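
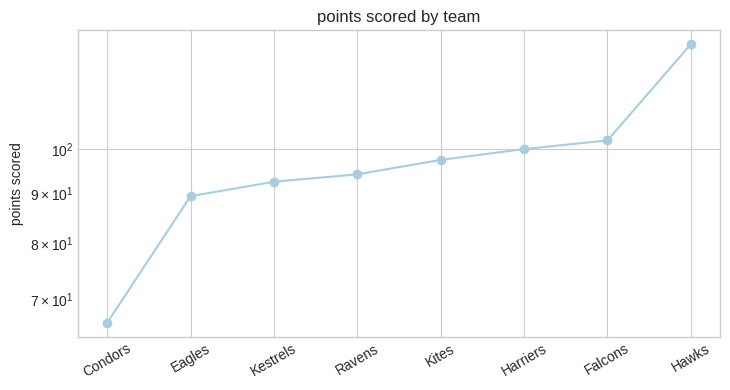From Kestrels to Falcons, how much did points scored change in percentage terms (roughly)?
Kestrels ≈ 90, Falcons ≈ 100; (100 − 90) / 90 ≈ +11.1%.

≈ +11.1%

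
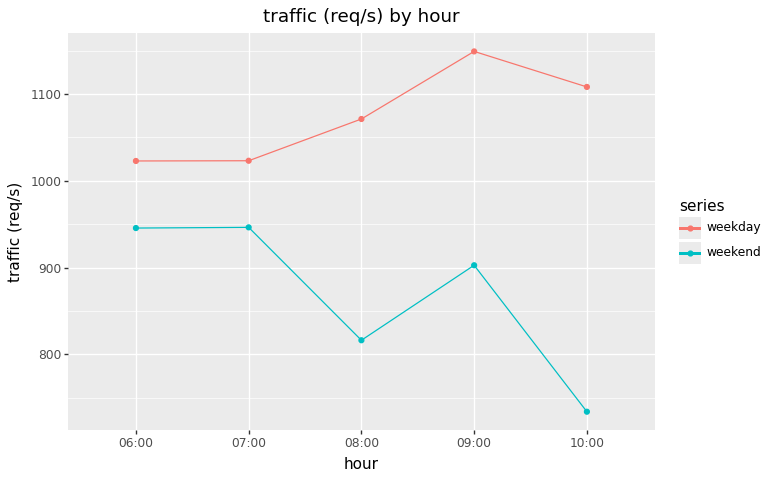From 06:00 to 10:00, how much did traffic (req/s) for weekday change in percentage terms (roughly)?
06:00 ≈ 1000, 10:00 ≈ 1100; (1100 − 1000) / 1000 ≈ +10%.

≈ +10%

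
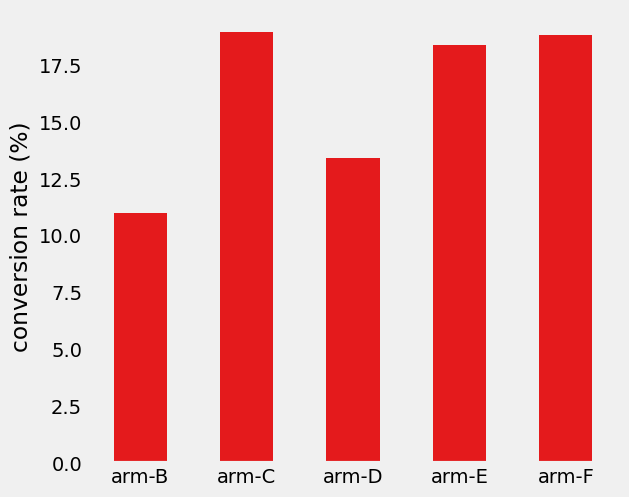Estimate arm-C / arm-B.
≈ 1.5×

arm-C ≈ 18, arm-B ≈ 12; 18/12 ≈ 1.5.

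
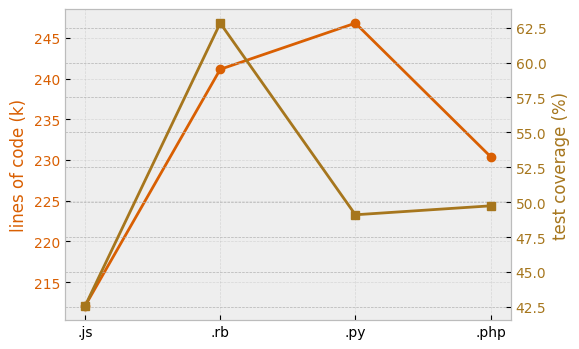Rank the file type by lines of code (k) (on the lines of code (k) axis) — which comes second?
.rb

Top 3 (on the lines of code (k) axis): .py ≈ 245, .rb ≈ 240, .php ≈ 230.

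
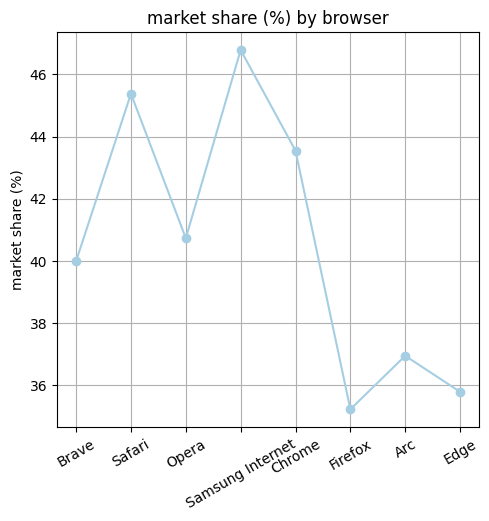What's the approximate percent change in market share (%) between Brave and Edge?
Brave ≈ 40, Edge ≈ 36; (36 − 40) / 40 ≈ -10%.

≈ -10%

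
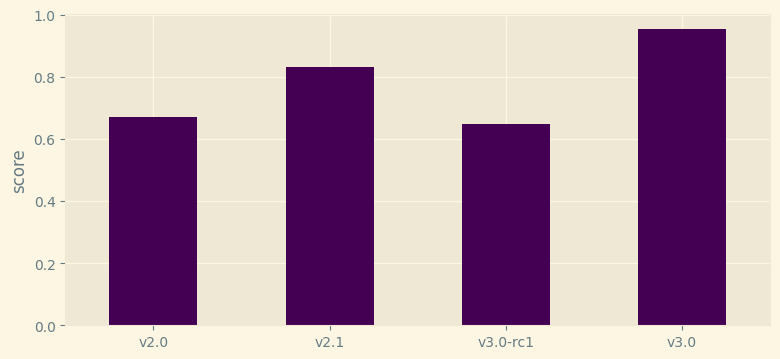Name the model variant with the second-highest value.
Top 3: v3.0 ≈ 1.0, v2.1 ≈ 0.8, v2.0 ≈ 0.7.

v2.1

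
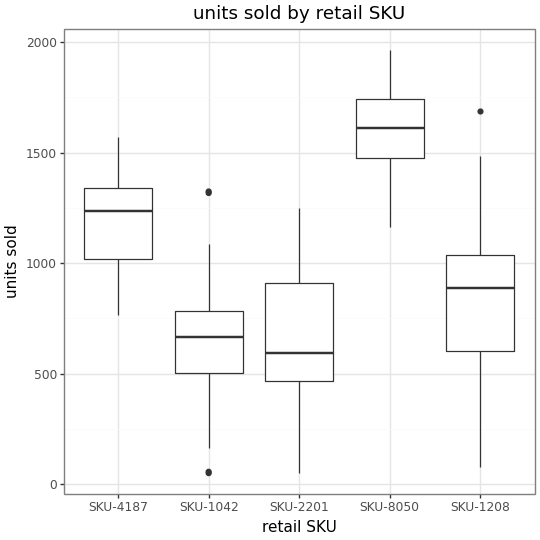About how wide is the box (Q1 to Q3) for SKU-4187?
Q3 ≈ 1300, Q1 ≈ 1000; IQR ≈ 300.

≈ 300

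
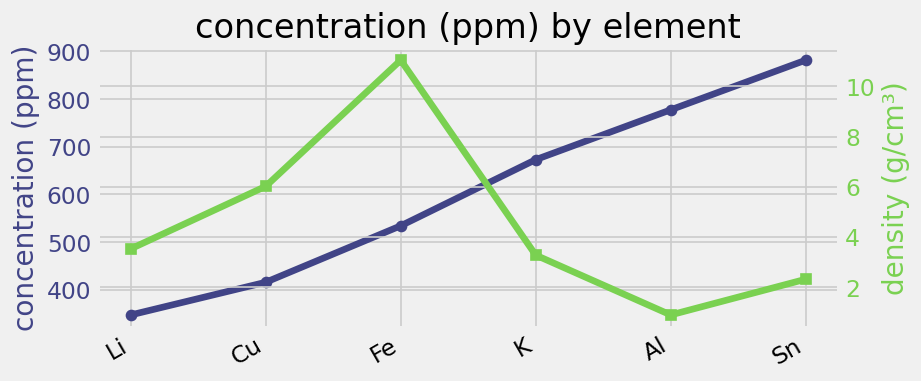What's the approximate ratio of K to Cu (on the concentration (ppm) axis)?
K ≈ 650, Cu ≈ 400; 650/400 ≈ 1.62.

≈ 1.62×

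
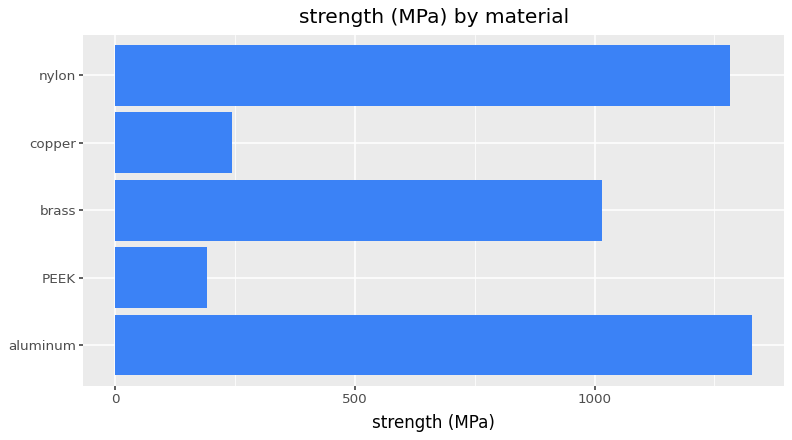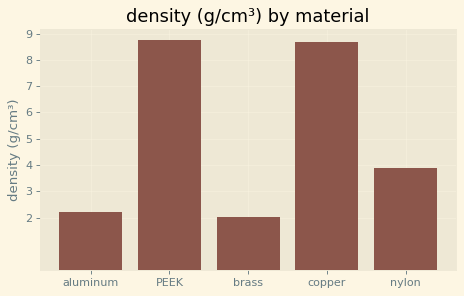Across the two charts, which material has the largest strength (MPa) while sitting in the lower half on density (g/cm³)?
aluminum

Chart 2 median density (g/cm³) ≈ 4; below-median materials: aluminum, brass. Among those, aluminum has the highest strength (MPa) (≈ 1400).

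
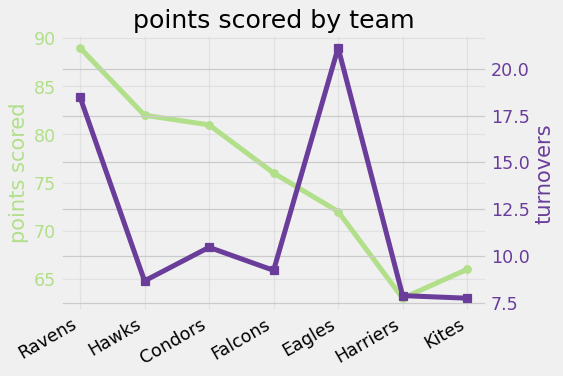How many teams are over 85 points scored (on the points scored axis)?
Above 85: Ravens.

1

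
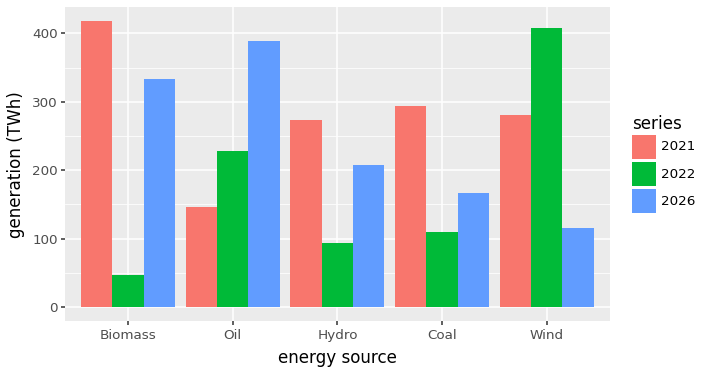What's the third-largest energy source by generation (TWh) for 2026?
Top 4 for 2026: Oil ≈ 400, Biomass ≈ 350, Hydro ≈ 200, Coal ≈ 150.

Hydro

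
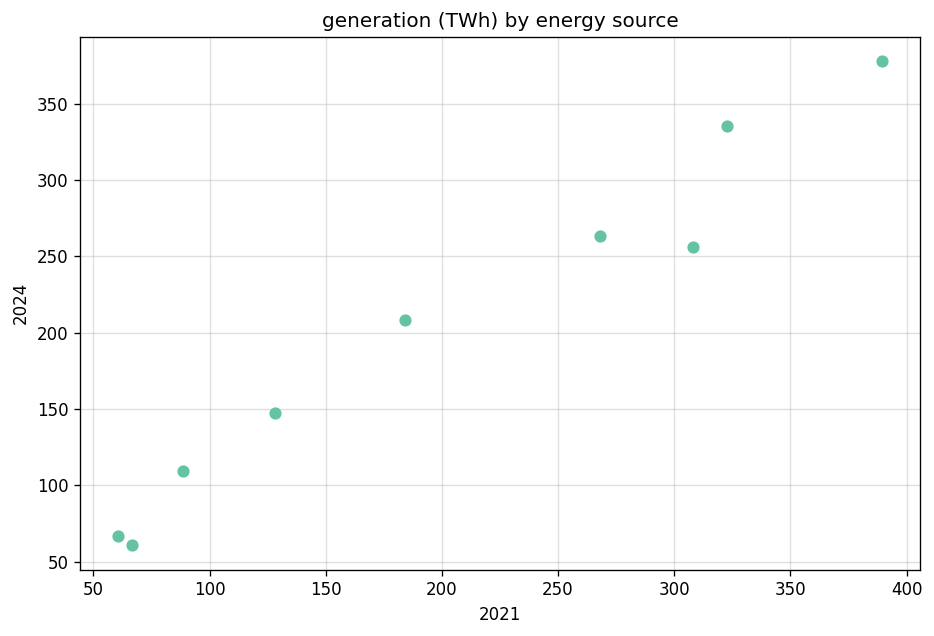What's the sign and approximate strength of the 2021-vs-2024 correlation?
positive, strong

Points are positively correlated; strong (|r| ≈ 1.0).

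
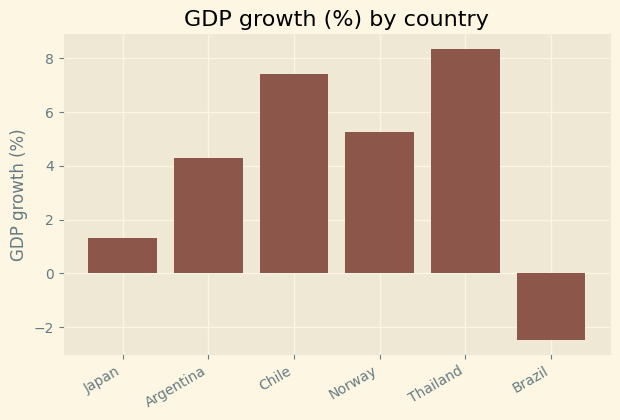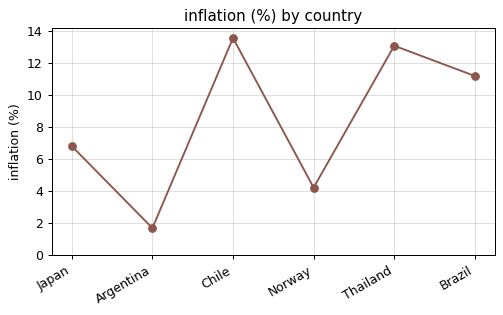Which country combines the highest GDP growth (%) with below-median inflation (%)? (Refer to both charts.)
Norway

Chart 2 median inflation (%) ≈ 8; below-median countries: Japan, Argentina, Norway. Among those, Norway has the highest GDP growth (%) (≈ 5).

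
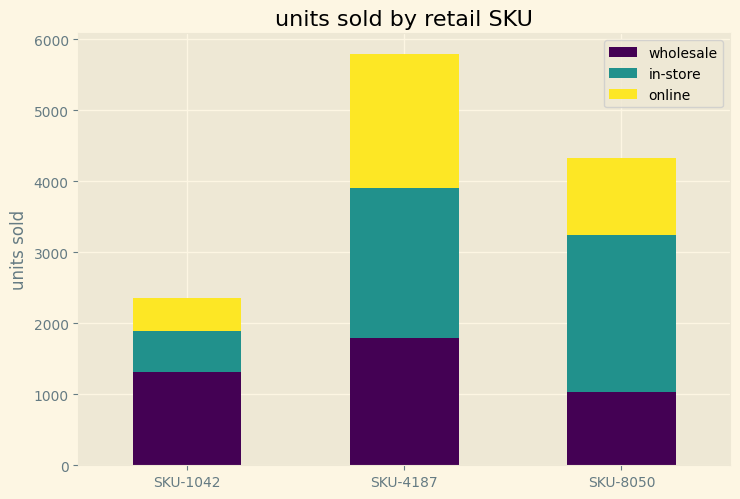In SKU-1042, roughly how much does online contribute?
online top ≈ 2500, bottom ≈ 2000; segment ≈ 500.

≈ 500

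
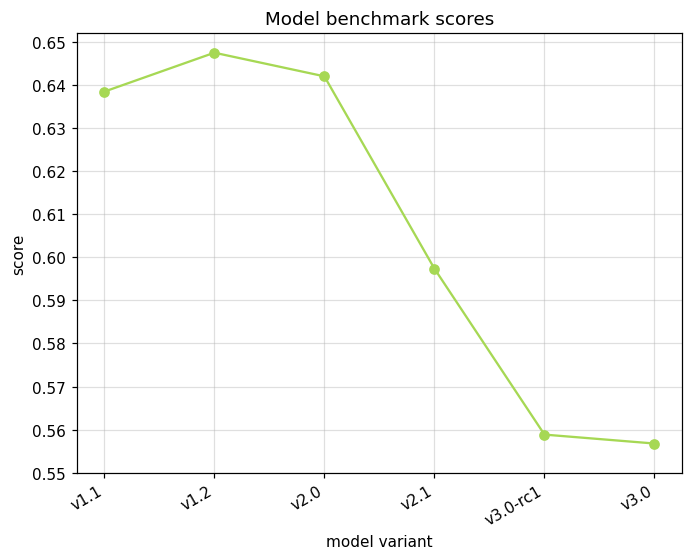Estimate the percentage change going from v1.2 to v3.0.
≈ -13.8%

v1.2 ≈ 0.65, v3.0 ≈ 0.56; (0.56 − 0.65) / 0.65 ≈ -13.8%.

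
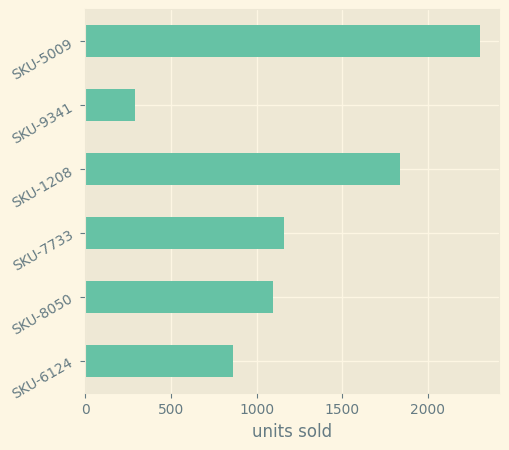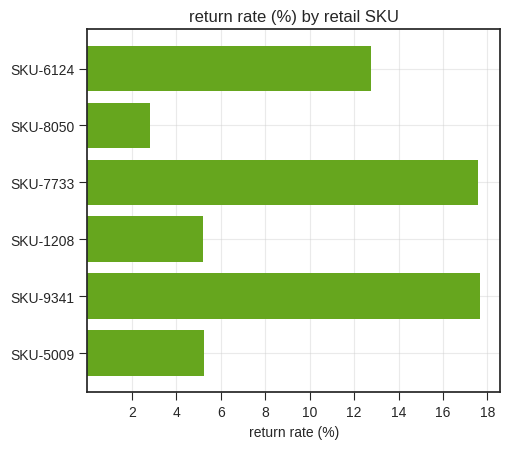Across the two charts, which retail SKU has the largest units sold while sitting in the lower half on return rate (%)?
SKU-5009

Chart 2 median return rate (%) ≈ 10; below-median retail SKUs: SKU-8050, SKU-1208, SKU-5009. Among those, SKU-5009 has the highest units sold (≈ 2500).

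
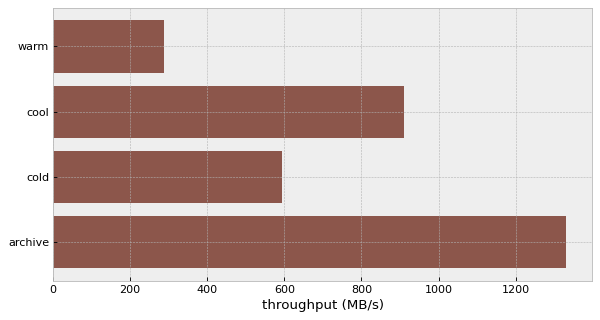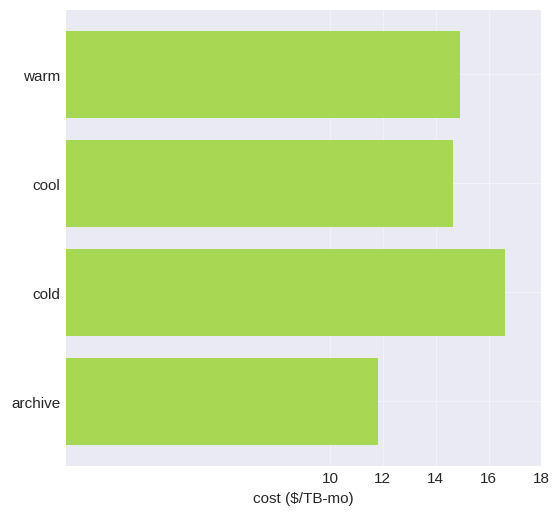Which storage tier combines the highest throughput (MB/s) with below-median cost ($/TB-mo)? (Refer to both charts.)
Chart 2 median cost ($/TB-mo) ≈ 14; below-median storage tiers: cool, archive. Among those, archive has the highest throughput (MB/s) (≈ 1400).

archive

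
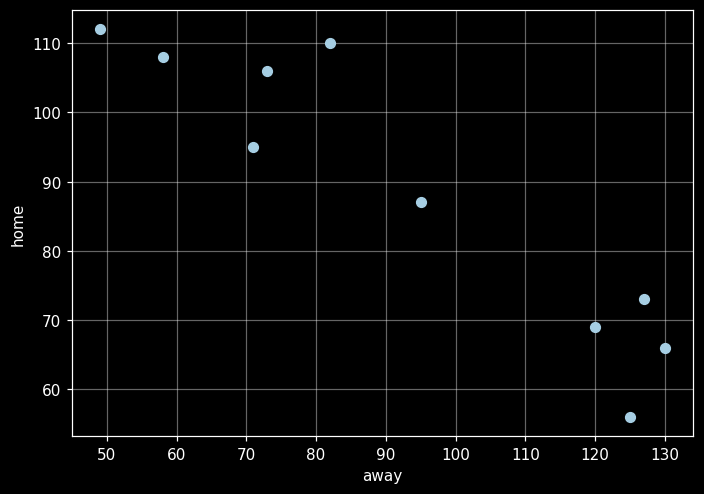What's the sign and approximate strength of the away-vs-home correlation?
Points are negatively correlated; strong (|r| ≈ 0.9).

negative, strong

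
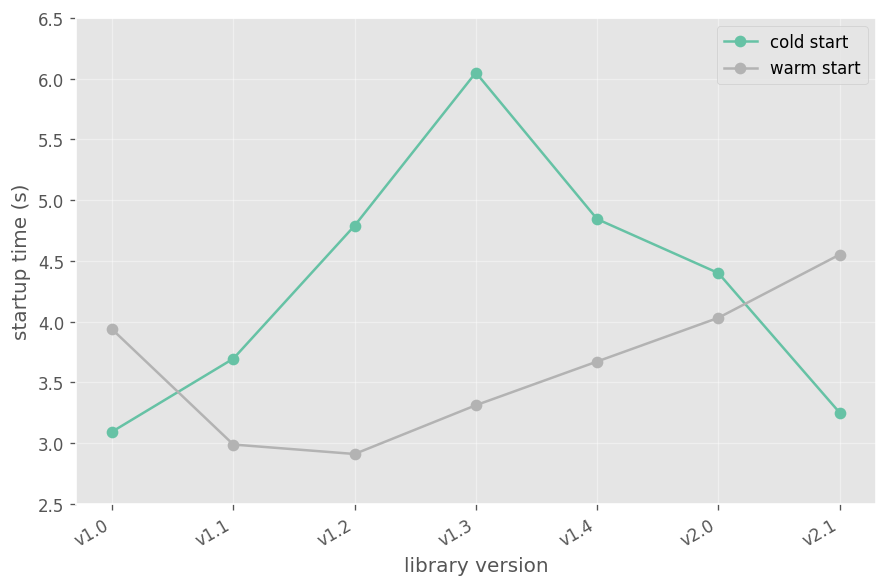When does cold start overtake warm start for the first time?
v1.1

v1.0: cold start ≈ 3.0 vs warm start ≈ 4.0 (not yet); v1.1: cold start ≈ 3.5 vs warm start ≈ 3.0 (first crossover).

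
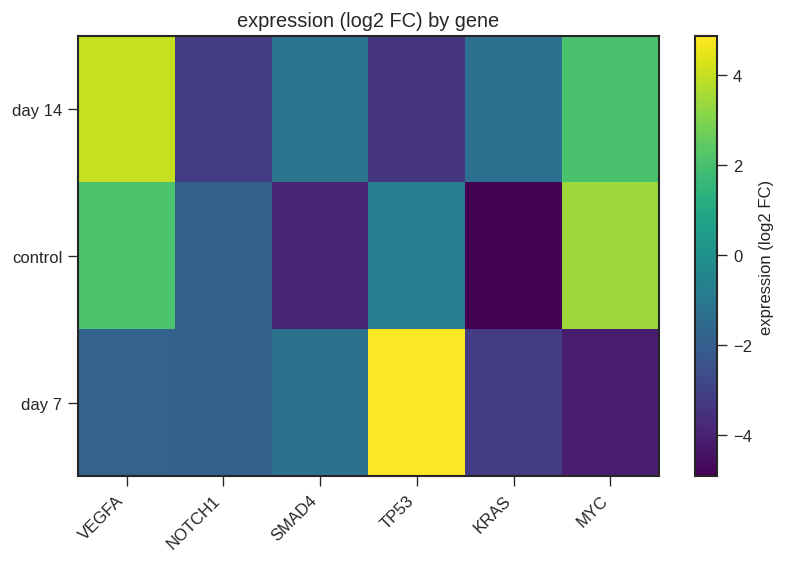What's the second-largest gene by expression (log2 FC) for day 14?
Top 3 for day 14: VEGFA ≈ 4, MYC ≈ 2, SMAD4 ≈ -1.

MYC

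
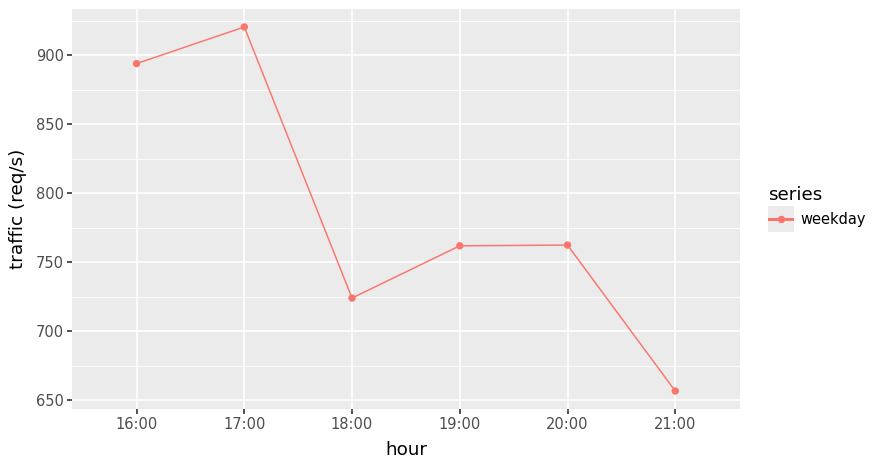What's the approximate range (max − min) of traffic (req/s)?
≈ 275

Max 17:00 ≈ 925, min 21:00 ≈ 650; range ≈ 275.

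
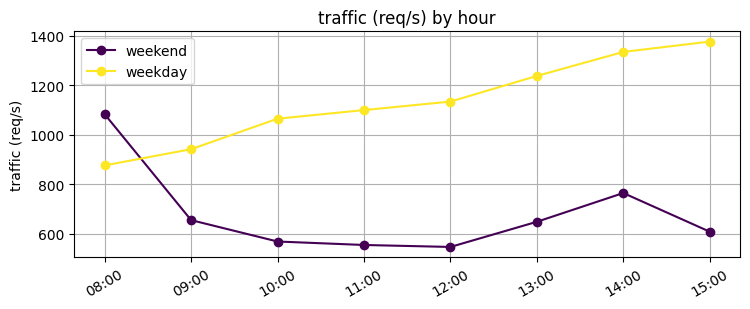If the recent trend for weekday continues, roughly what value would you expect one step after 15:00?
Last three: 1200, 1300, 1400 → slope ≈ 100/step → next ≈ 1500.

≈ 1500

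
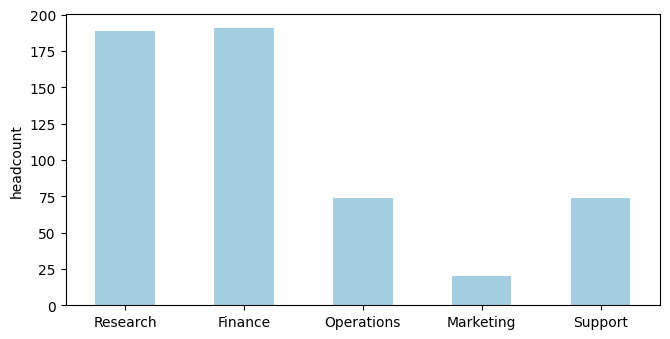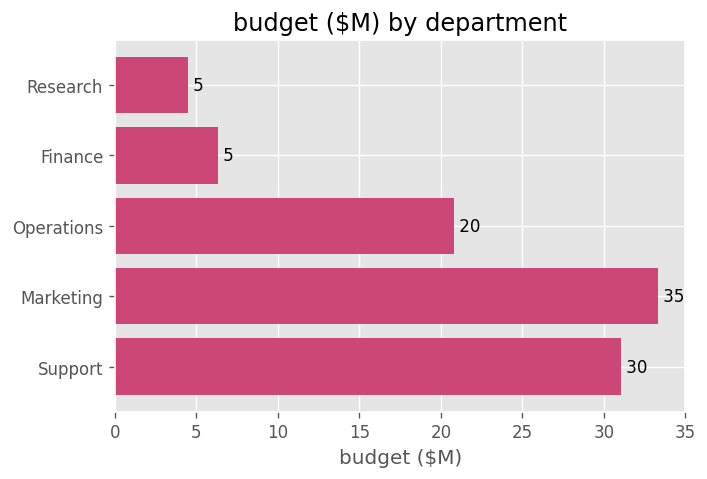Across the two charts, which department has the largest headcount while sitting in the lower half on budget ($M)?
Chart 2 median budget ($M) ≈ 20; below-median departments: Research, Finance. Among those, Finance has the highest headcount (≈ 200).

Finance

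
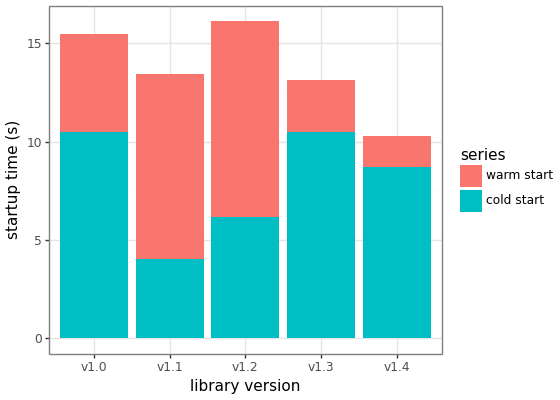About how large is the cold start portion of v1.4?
cold start top ≈ 8, bottom ≈ 0; segment ≈ 8.

≈ 8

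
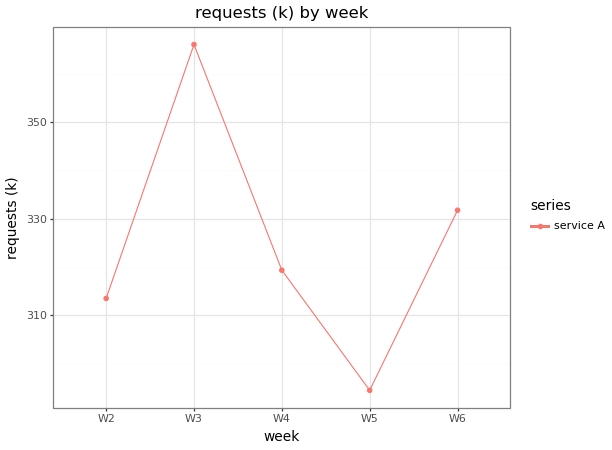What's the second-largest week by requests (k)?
W6

Top 3: W3 ≈ 370, W6 ≈ 330, W4 ≈ 320.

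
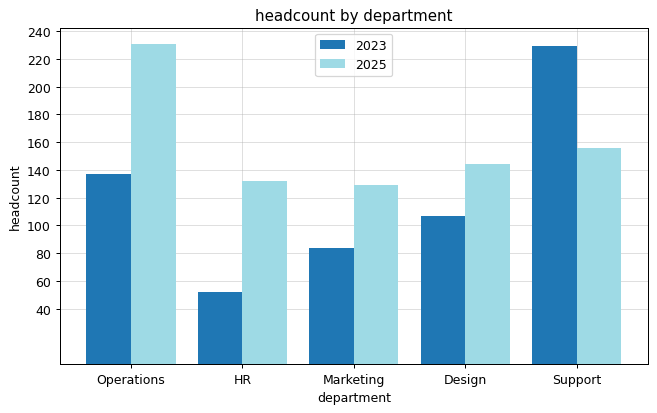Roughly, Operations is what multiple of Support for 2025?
≈ 1.5×

Operations ≈ 240, Support ≈ 160; 240/160 ≈ 1.5.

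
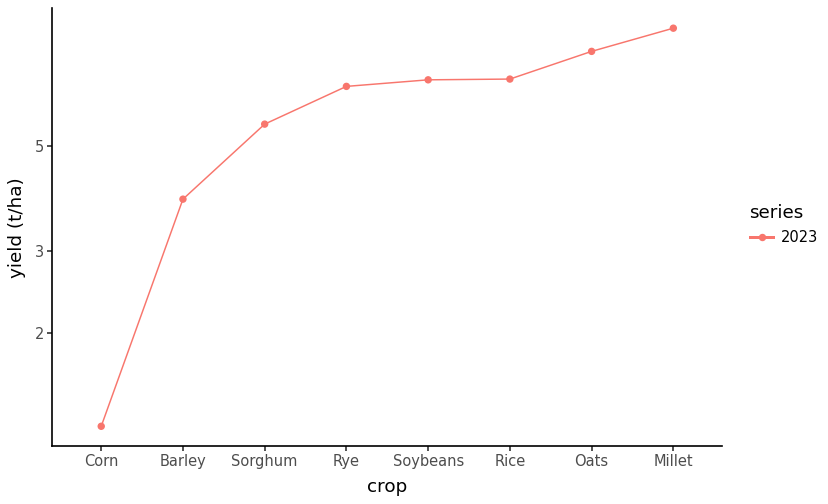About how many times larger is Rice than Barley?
Rice ≈ 7, Barley ≈ 4; 7/4 ≈ 1.75.

≈ 1.75×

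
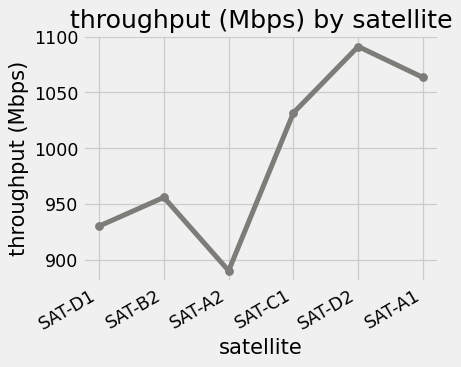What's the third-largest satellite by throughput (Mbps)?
SAT-C1

Top 4: SAT-D2 ≈ 1100, SAT-A1 ≈ 1060, SAT-C1 ≈ 1040, SAT-B2 ≈ 960.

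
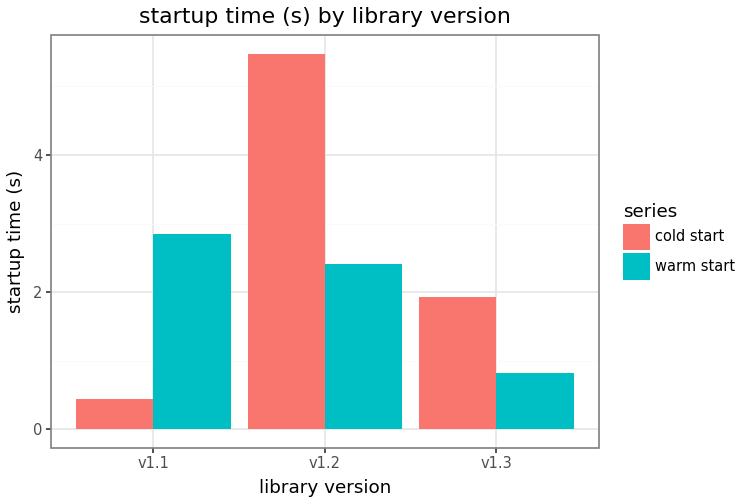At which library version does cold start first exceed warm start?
v1.1: cold start ≈ 0.5 vs warm start ≈ 3.0 (not yet); v1.2: cold start ≈ 5.5 vs warm start ≈ 2.5 (first crossover).

v1.2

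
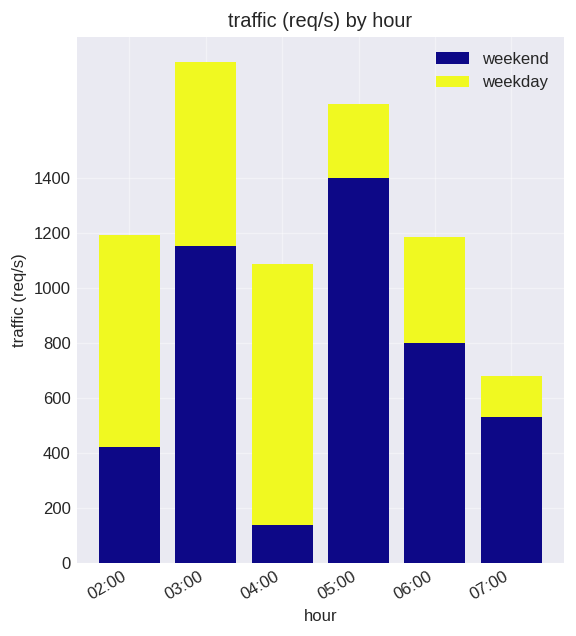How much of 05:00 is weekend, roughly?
≈ 1400

weekend top ≈ 1400, bottom ≈ 0; segment ≈ 1400.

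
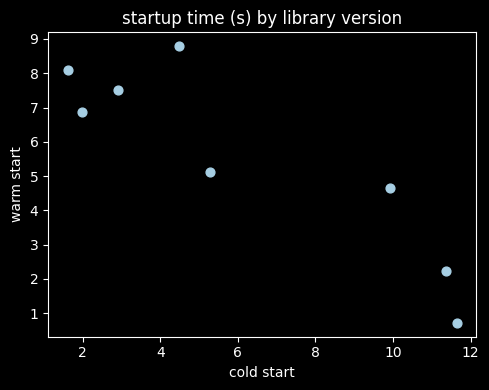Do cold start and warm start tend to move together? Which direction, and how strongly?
Points are negatively correlated; strong (|r| ≈ 0.9).

negative, strong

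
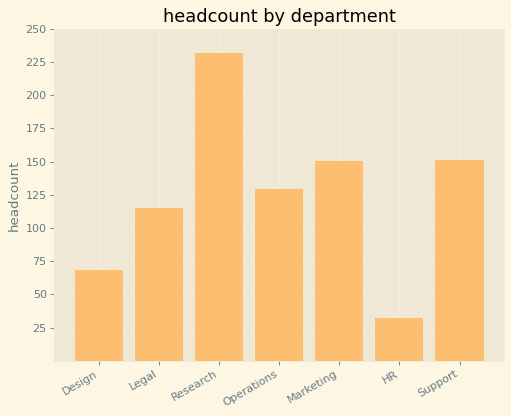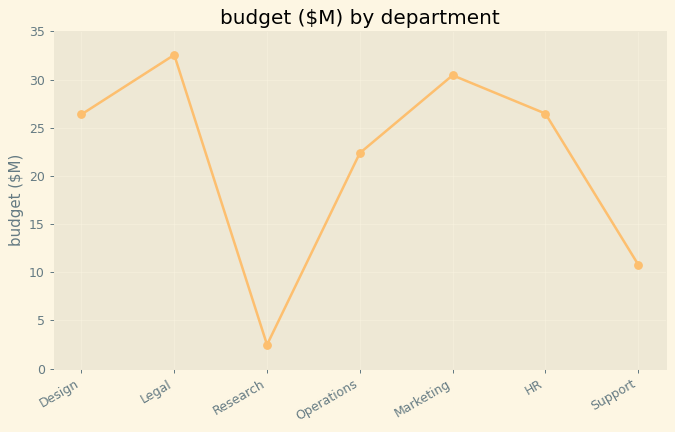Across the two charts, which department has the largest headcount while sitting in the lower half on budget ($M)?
Research

Chart 2 median budget ($M) ≈ 25; below-median departments: Research, Operations, Support. Among those, Research has the highest headcount (≈ 225).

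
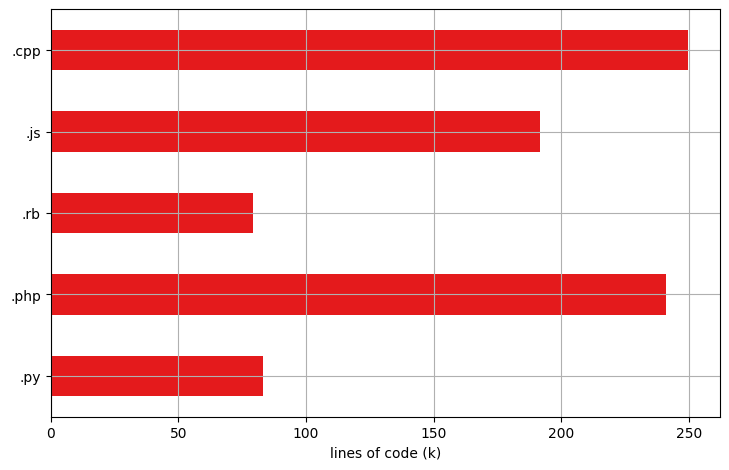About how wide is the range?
≈ 175

Max .cpp ≈ 250, min .rb ≈ 75; range ≈ 175.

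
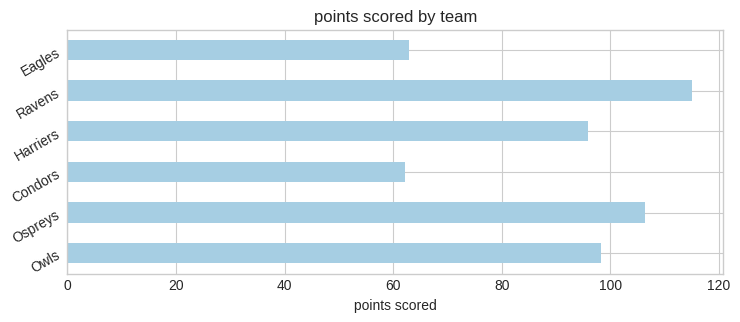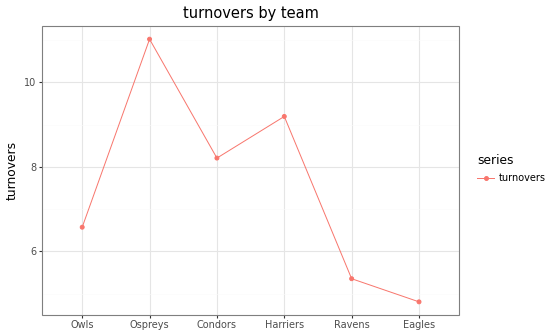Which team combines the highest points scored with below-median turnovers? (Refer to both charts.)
Chart 2 median turnovers ≈ 8; below-median teams: Owls, Ravens, Eagles. Among those, Ravens has the highest points scored (≈ 120).

Ravens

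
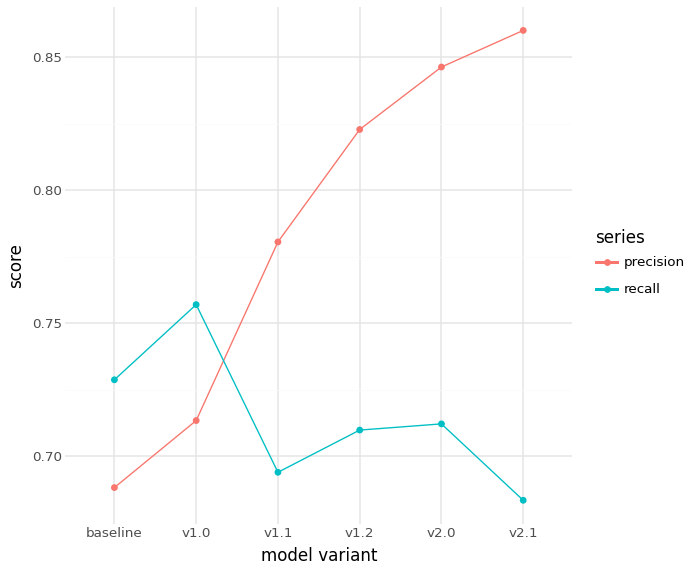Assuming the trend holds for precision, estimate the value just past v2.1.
Last three: 0.82, 0.84, 0.86 → slope ≈ 0.02/step → next ≈ 0.88.

≈ 0.88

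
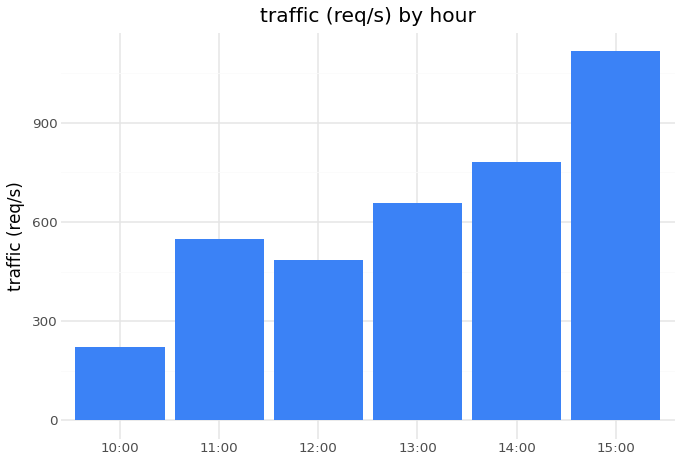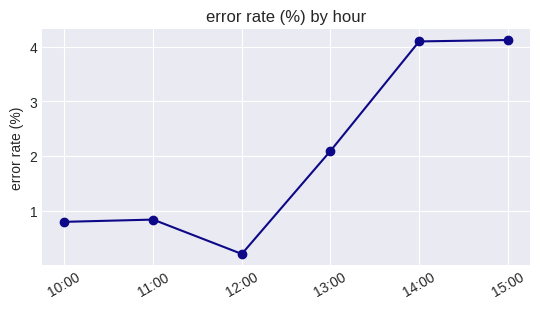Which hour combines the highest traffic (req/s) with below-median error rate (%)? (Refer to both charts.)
11:00

Chart 2 median error rate (%) ≈ 1.5; below-median hours: 10:00, 11:00, 12:00. Among those, 11:00 has the highest traffic (req/s) (≈ 600).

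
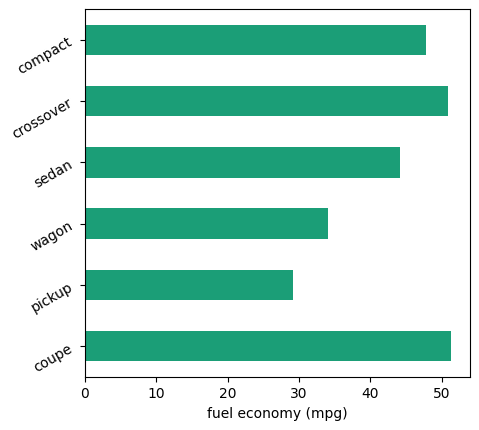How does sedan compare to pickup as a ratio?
≈ 1.5×

sedan ≈ 45, pickup ≈ 30; 45/30 ≈ 1.5.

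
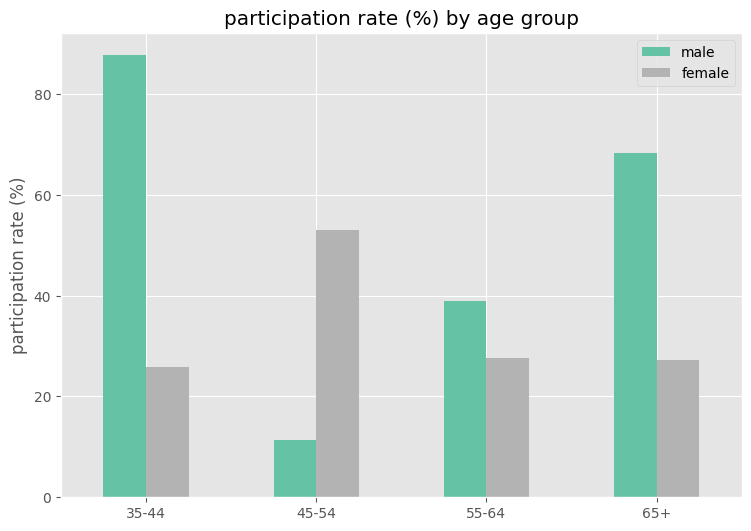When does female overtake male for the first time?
45-54

35-44: female ≈ 30 vs male ≈ 90 (not yet); 45-54: female ≈ 50 vs male ≈ 10 (first crossover).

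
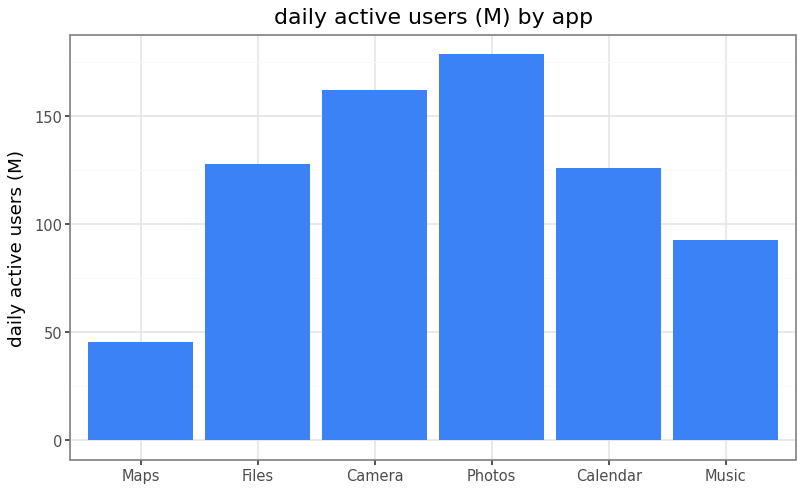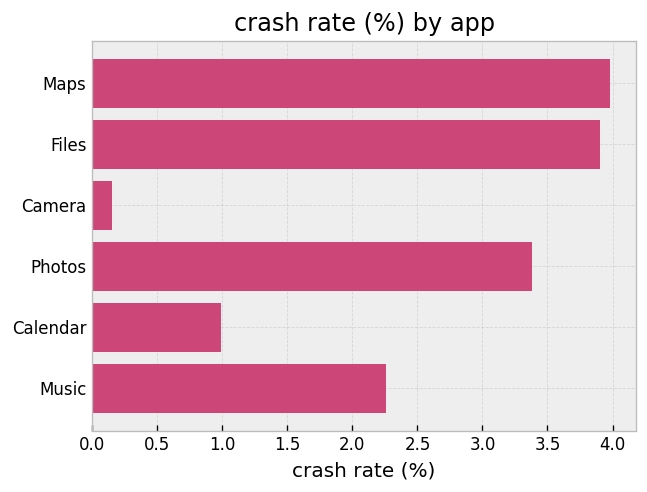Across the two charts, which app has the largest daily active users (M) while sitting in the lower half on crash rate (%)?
Camera

Chart 2 median crash rate (%) ≈ 3; below-median apps: Camera, Calendar, Music. Among those, Camera has the highest daily active users (M) (≈ 160).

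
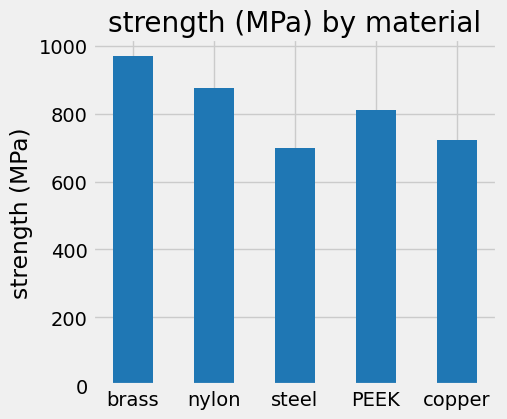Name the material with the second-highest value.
nylon

Top 3: brass ≈ 1000, nylon ≈ 900, PEEK ≈ 800.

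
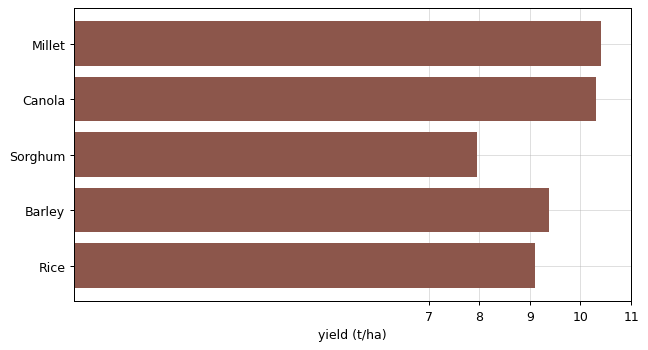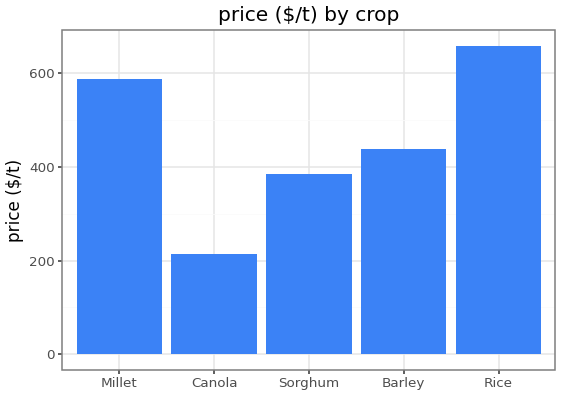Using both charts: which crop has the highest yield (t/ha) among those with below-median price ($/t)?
Canola

Chart 2 median price ($/t) ≈ 400; below-median crops: Canola, Sorghum. Among those, Canola has the highest yield (t/ha) (≈ 10).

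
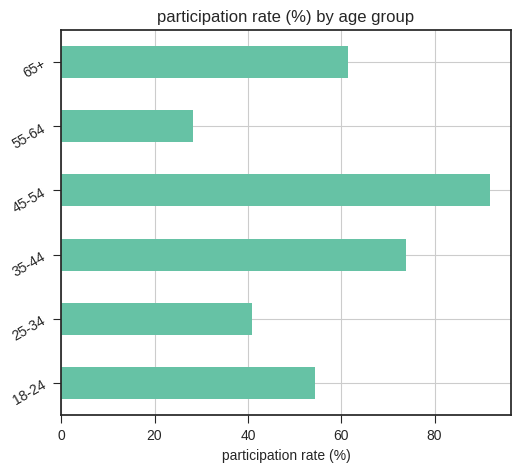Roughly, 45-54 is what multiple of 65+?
≈ 1.5×

45-54 ≈ 90, 65+ ≈ 60; 90/60 ≈ 1.5.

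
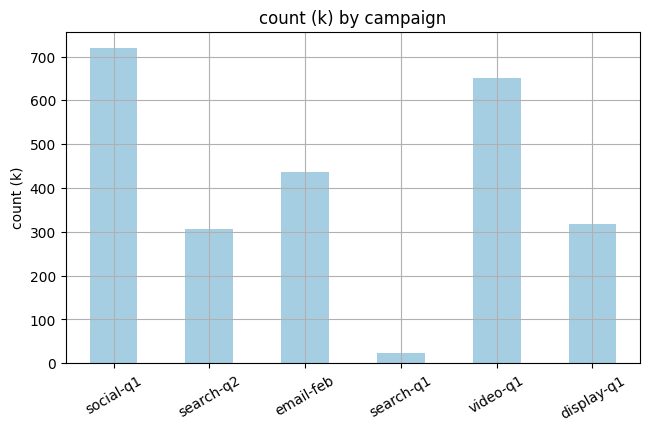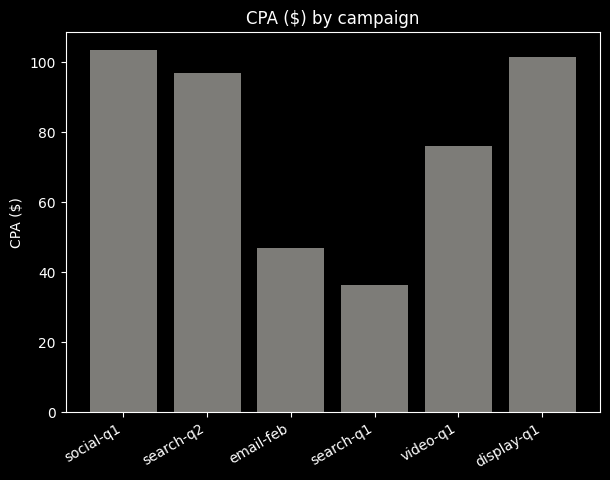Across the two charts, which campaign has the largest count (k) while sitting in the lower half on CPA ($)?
Chart 2 median CPA ($) ≈ 90; below-median campaigns: email-feb, search-q1, video-q1. Among those, video-q1 has the highest count (k) (≈ 700).

video-q1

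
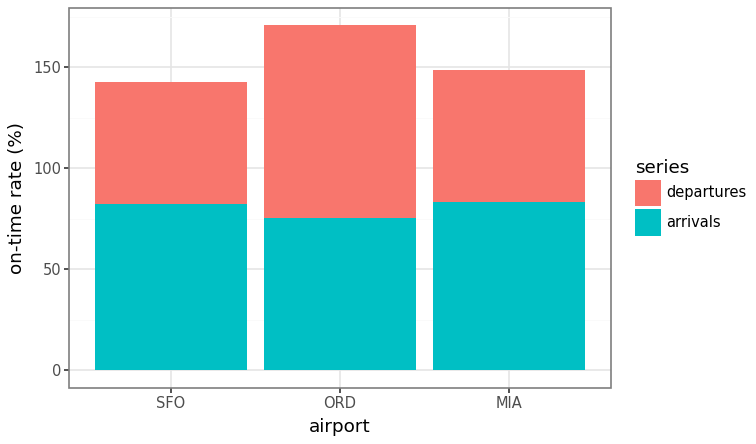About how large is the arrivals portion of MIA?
arrivals top ≈ 80, bottom ≈ 0; segment ≈ 80.

≈ 80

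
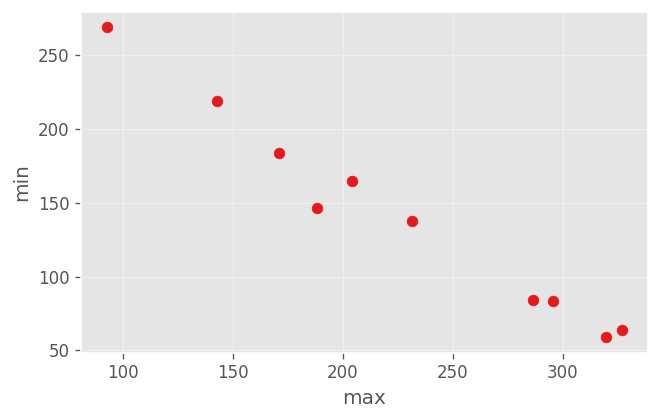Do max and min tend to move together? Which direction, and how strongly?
Points are negatively correlated; strong (|r| ≈ 1.0).

negative, strong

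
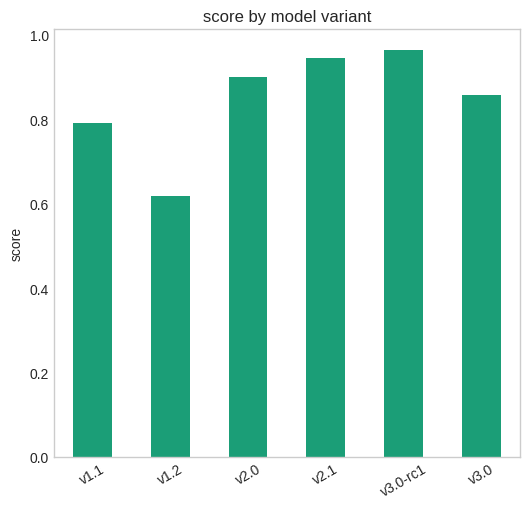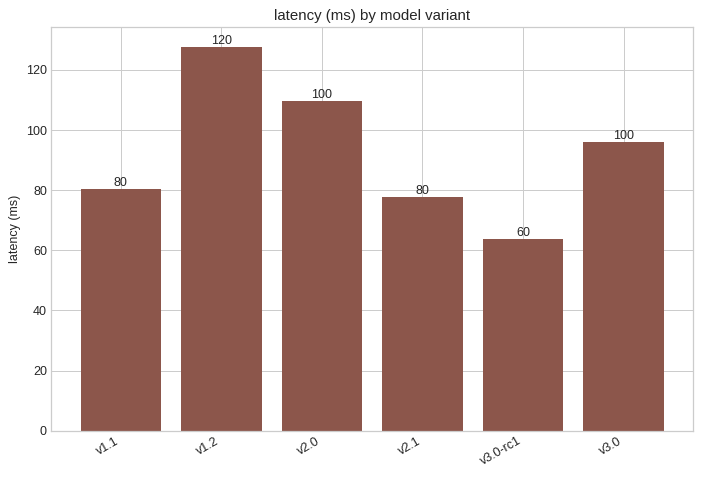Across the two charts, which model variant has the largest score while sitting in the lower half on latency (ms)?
v3.0-rc1

Chart 2 median latency (ms) ≈ 80; below-median model variants: v1.1, v2.1, v3.0-rc1. Among those, v3.0-rc1 has the highest score (≈ 1).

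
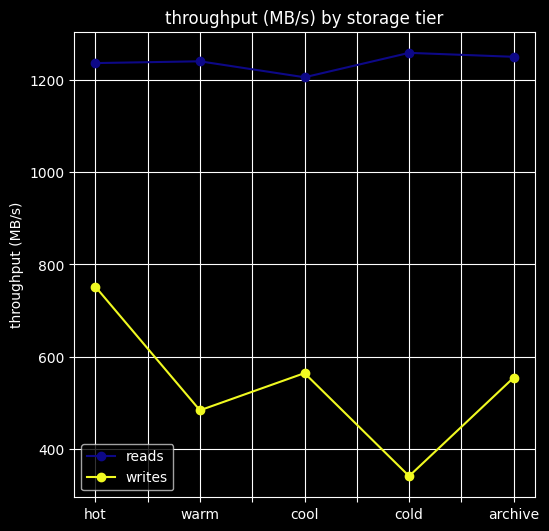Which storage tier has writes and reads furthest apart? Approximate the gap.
cold: writes ≈ 300, reads ≈ 1300 → gap ≈ 1000. Next-largest (warm) is only ≈ 700.

cold, ≈ 1000 MB/s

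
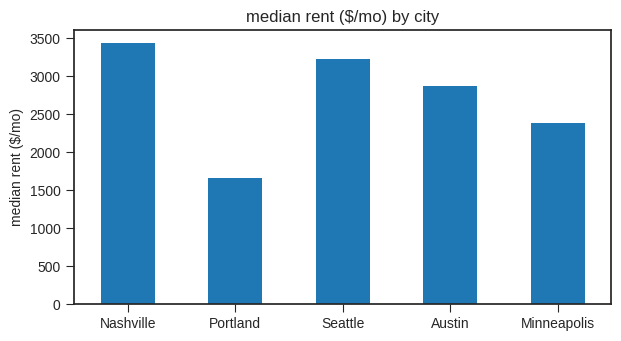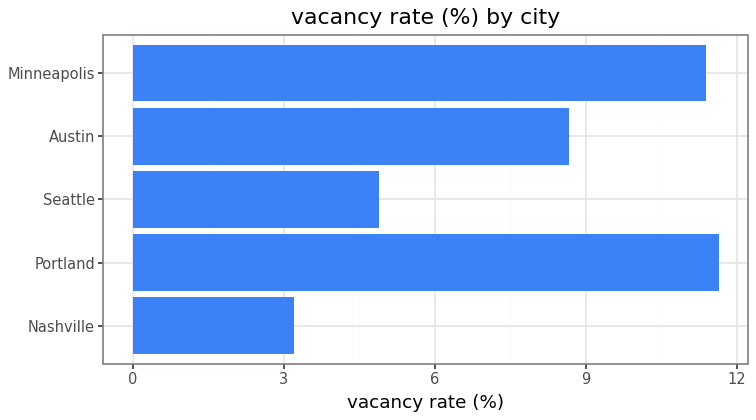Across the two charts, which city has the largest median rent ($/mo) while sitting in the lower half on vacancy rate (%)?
Chart 2 median vacancy rate (%) ≈ 8; below-median cities: Nashville, Seattle. Among those, Nashville has the highest median rent ($/mo) (≈ 3500).

Nashville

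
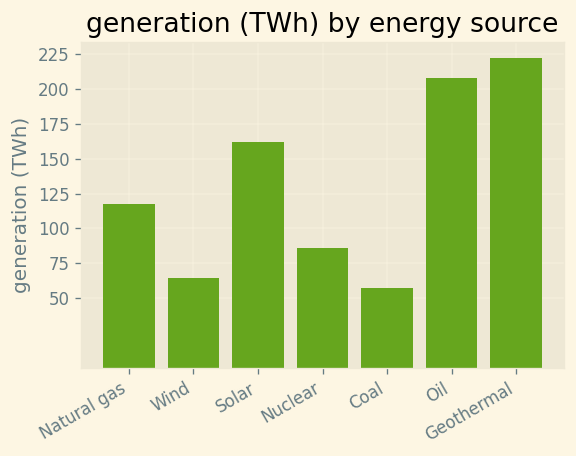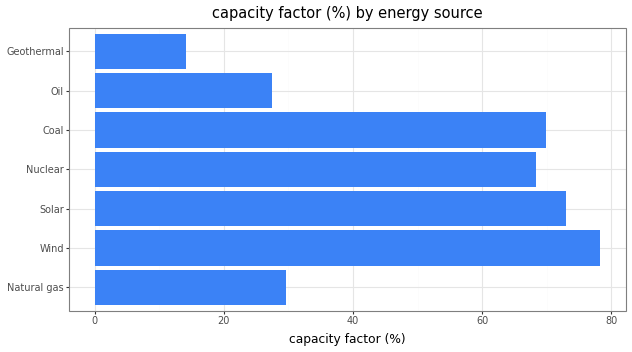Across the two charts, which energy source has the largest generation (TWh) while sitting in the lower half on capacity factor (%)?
Geothermal

Chart 2 median capacity factor (%) ≈ 70; below-median energy sources: Natural gas, Oil, Geothermal. Among those, Geothermal has the highest generation (TWh) (≈ 225).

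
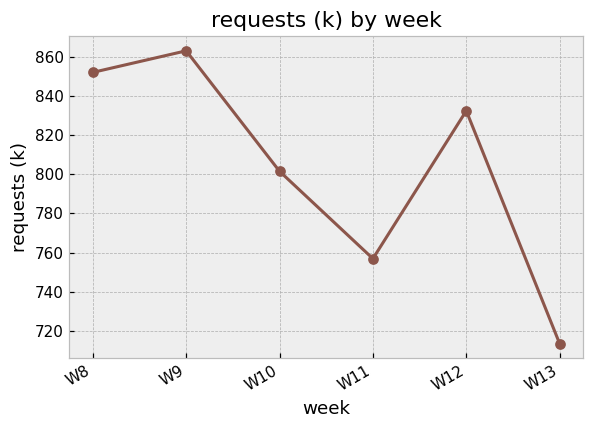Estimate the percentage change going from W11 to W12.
W11 ≈ 760, W12 ≈ 840; (840 − 760) / 760 ≈ +10.5%.

≈ +10.5%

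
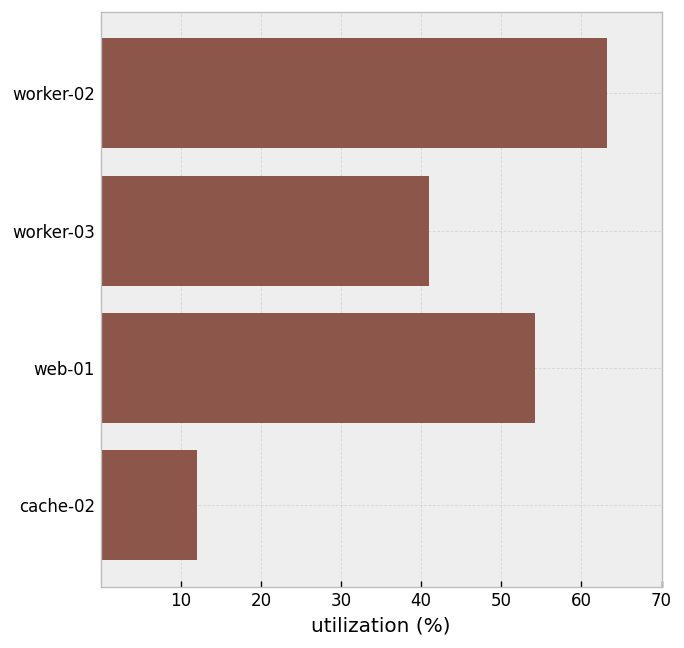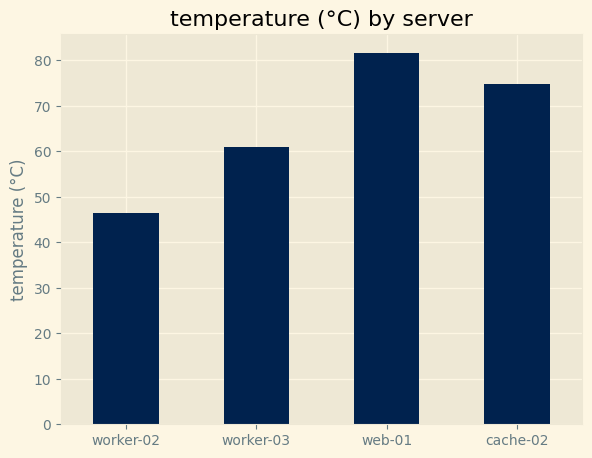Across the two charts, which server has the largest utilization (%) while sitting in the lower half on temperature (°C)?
Chart 2 median temperature (°C) ≈ 70; below-median servers: worker-02, worker-03. Among those, worker-02 has the highest utilization (%) (≈ 60).

worker-02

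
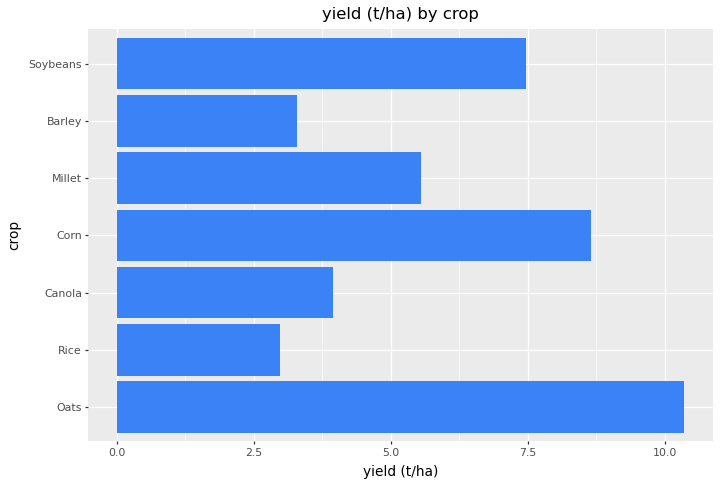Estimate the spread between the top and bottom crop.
≈ 7

Max Oats ≈ 10, min Rice ≈ 3; range ≈ 7.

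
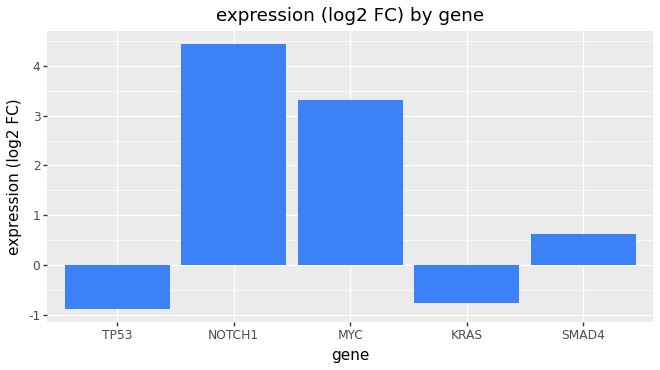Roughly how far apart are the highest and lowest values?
Max NOTCH1 ≈ 4.5, min TP53 ≈ -1.0; range ≈ 5.5.

≈ 5.5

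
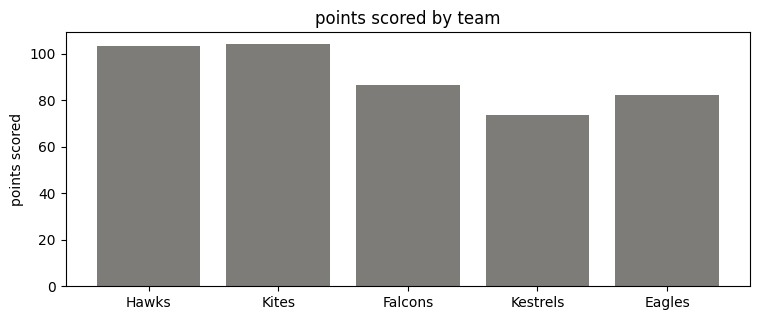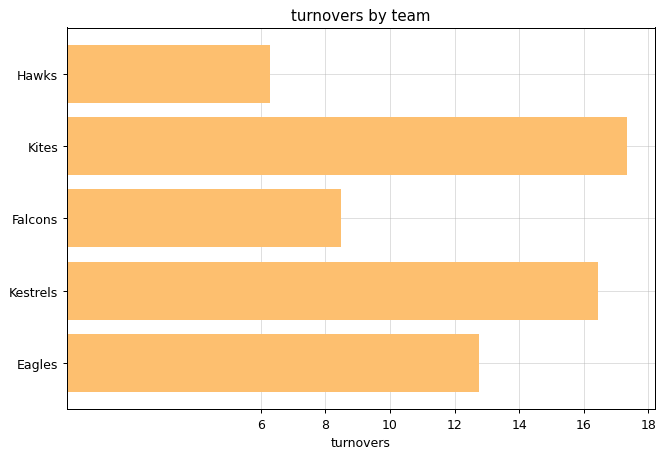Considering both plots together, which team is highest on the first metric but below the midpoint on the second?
Chart 2 median turnovers ≈ 12; below-median teams: Hawks, Falcons. Among those, Hawks has the highest points scored (≈ 100).

Hawks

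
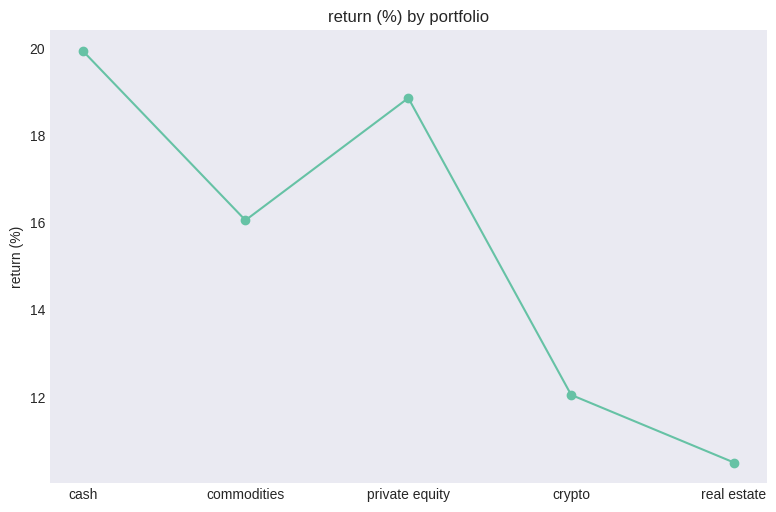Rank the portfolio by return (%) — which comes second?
private equity

Top 3: cash ≈ 20, private equity ≈ 19, commodities ≈ 16.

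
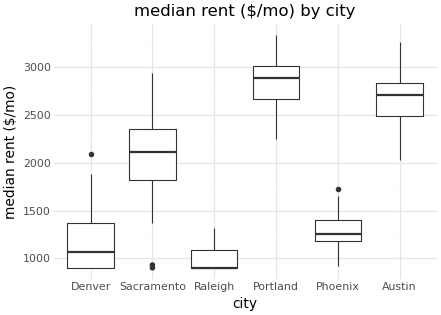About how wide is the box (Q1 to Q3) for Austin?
≈ 400

Q3 ≈ 2800, Q1 ≈ 2400; IQR ≈ 400.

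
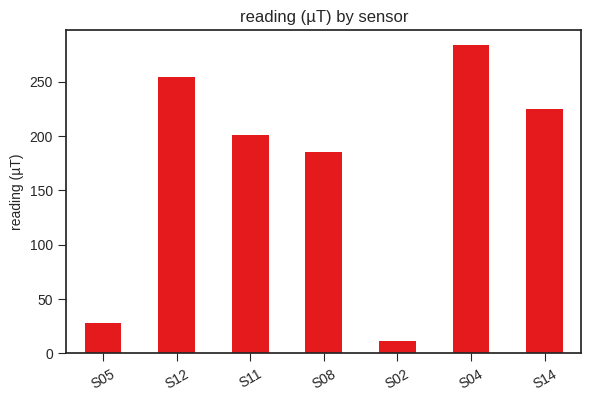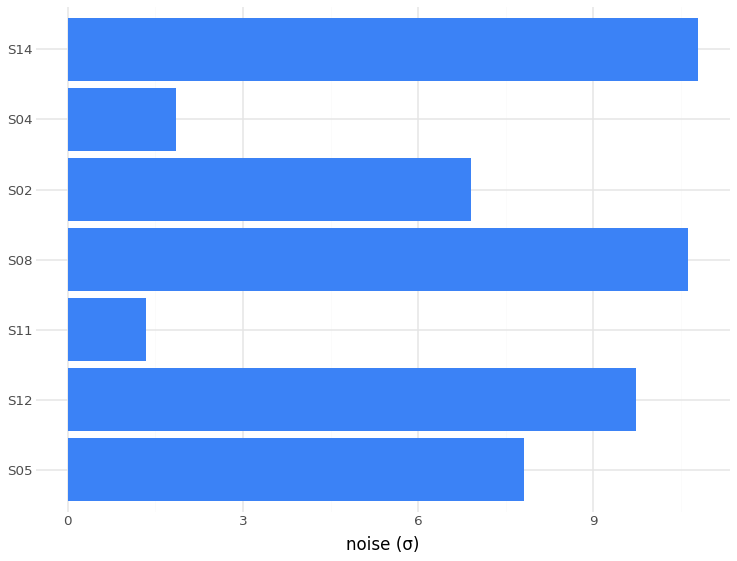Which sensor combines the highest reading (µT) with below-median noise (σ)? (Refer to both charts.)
Chart 2 median noise (σ) ≈ 8; below-median sensors: S11, S02, S04. Among those, S04 has the highest reading (µT) (≈ 300).

S04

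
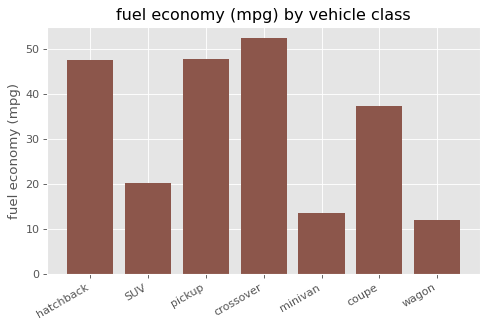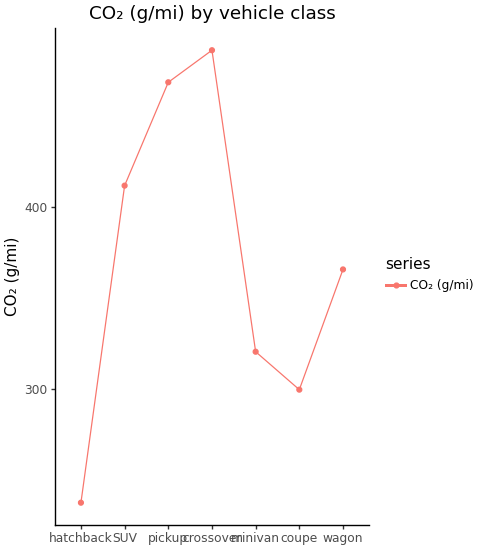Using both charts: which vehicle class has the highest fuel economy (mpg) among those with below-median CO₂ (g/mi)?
Chart 2 median CO₂ (g/mi) ≈ 350; below-median vehicle classes: hatchback, minivan, coupe. Among those, hatchback has the highest fuel economy (mpg) (≈ 50).

hatchback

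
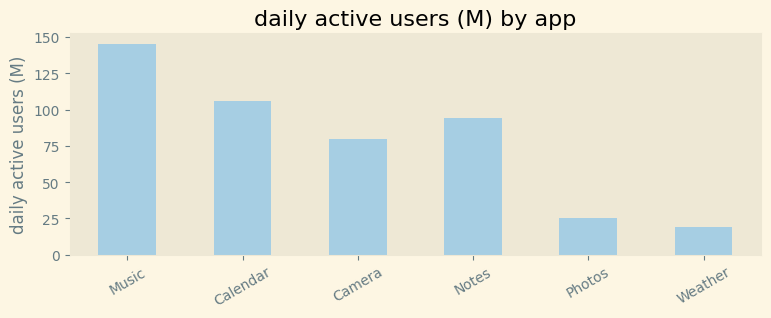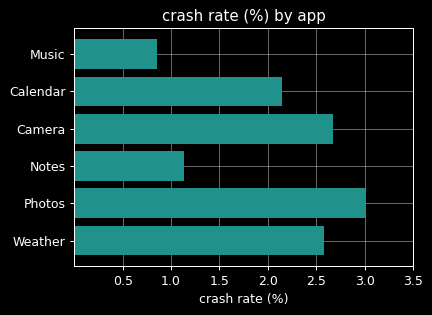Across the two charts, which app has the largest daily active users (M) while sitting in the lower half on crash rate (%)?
Chart 2 median crash rate (%) ≈ 2.5; below-median apps: Music, Calendar, Notes. Among those, Music has the highest daily active users (M) (≈ 140).

Music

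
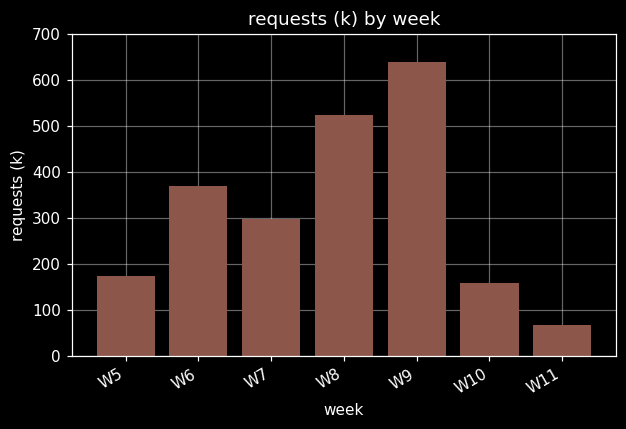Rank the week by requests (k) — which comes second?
Top 3: W9 ≈ 600, W8 ≈ 500, W6 ≈ 400.

W8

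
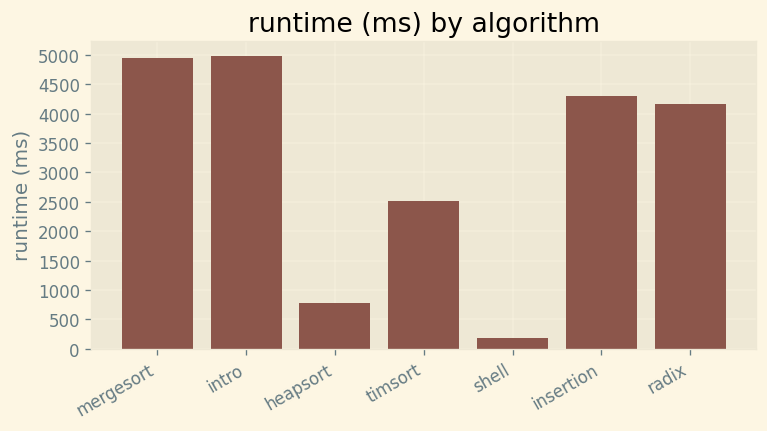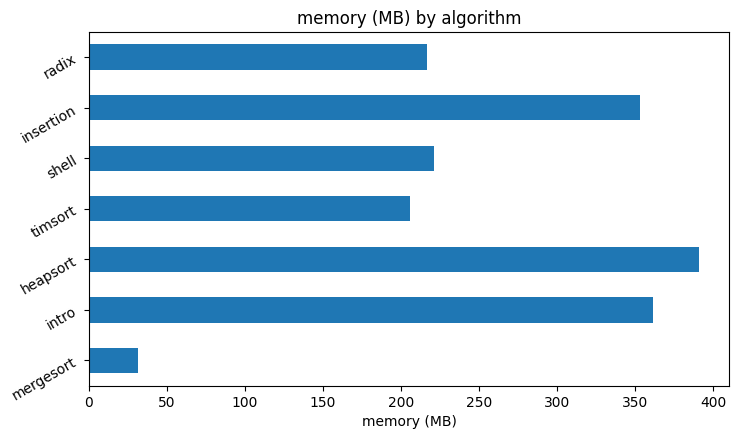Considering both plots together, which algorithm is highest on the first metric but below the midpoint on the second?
mergesort

Chart 2 median memory (MB) ≈ 200; below-median algorithms: mergesort, timsort, radix. Among those, mergesort has the highest runtime (ms) (≈ 5000).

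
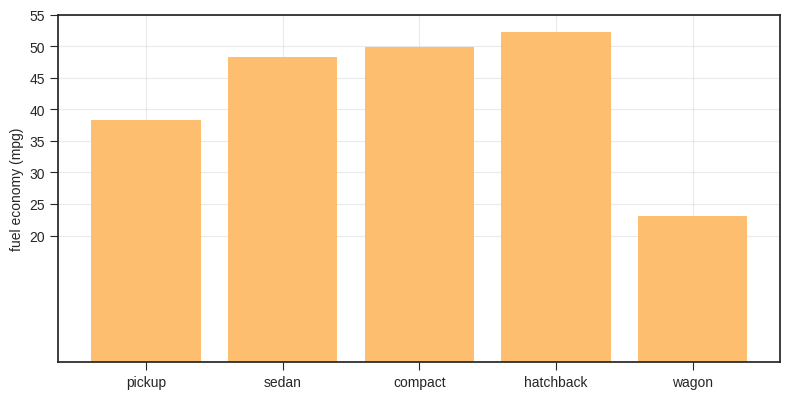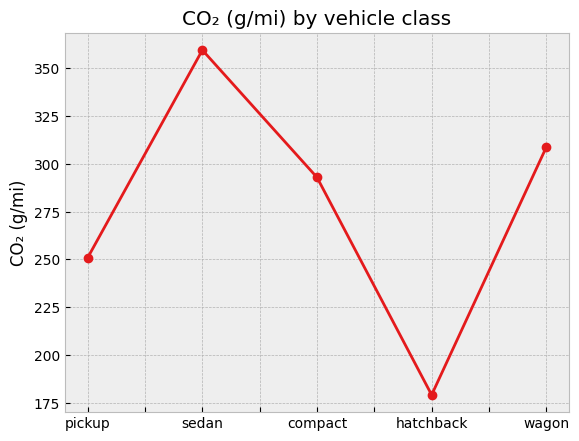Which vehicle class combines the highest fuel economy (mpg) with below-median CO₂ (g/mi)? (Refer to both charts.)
hatchback

Chart 2 median CO₂ (g/mi) ≈ 300; below-median vehicle classes: pickup, hatchback. Among those, hatchback has the highest fuel economy (mpg) (≈ 50).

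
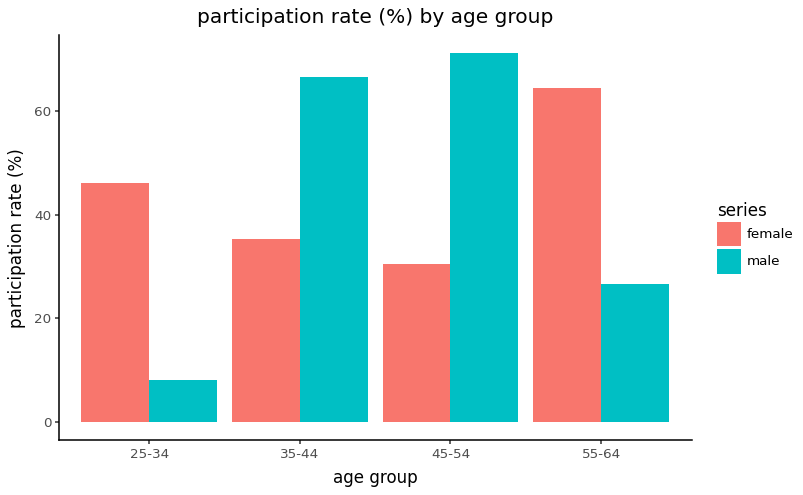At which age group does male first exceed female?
35-44

25-34: male ≈ 10 vs female ≈ 50 (not yet); 35-44: male ≈ 70 vs female ≈ 40 (first crossover).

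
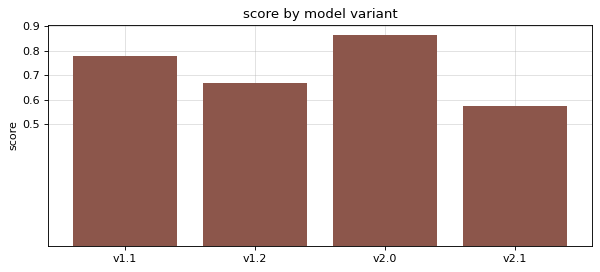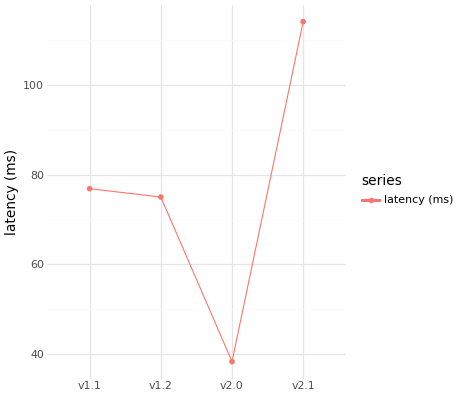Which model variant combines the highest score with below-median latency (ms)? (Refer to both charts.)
v2.0

Chart 2 median latency (ms) ≈ 80; below-median model variants: v1.2, v2.0. Among those, v2.0 has the highest score (≈ 0.9).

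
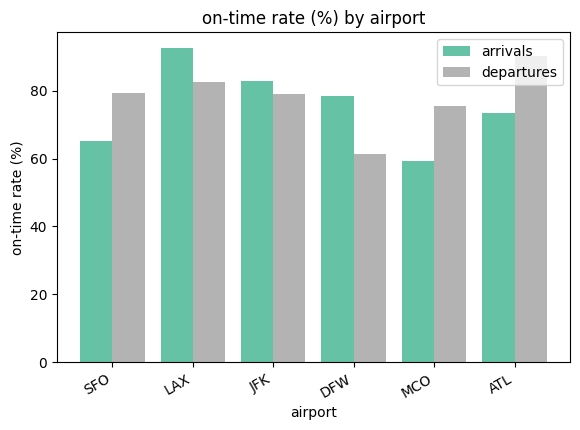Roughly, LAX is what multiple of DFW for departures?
≈ 1.33×

LAX ≈ 80, DFW ≈ 60; 80/60 ≈ 1.33.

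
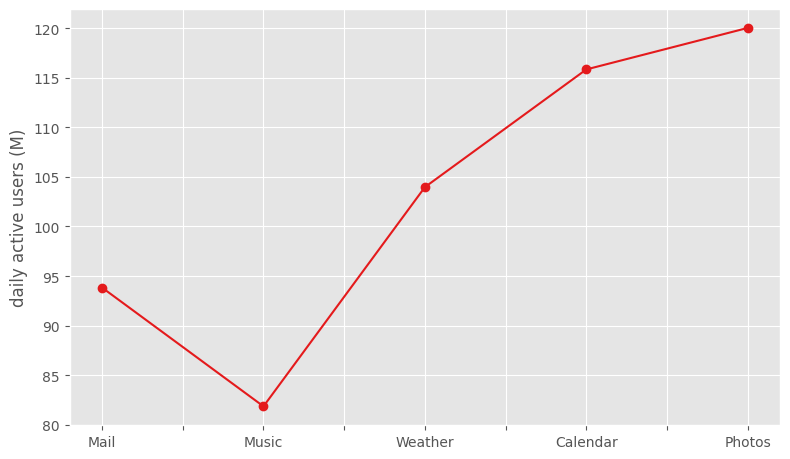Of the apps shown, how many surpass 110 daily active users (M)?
Above 110: Calendar, Photos.

2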